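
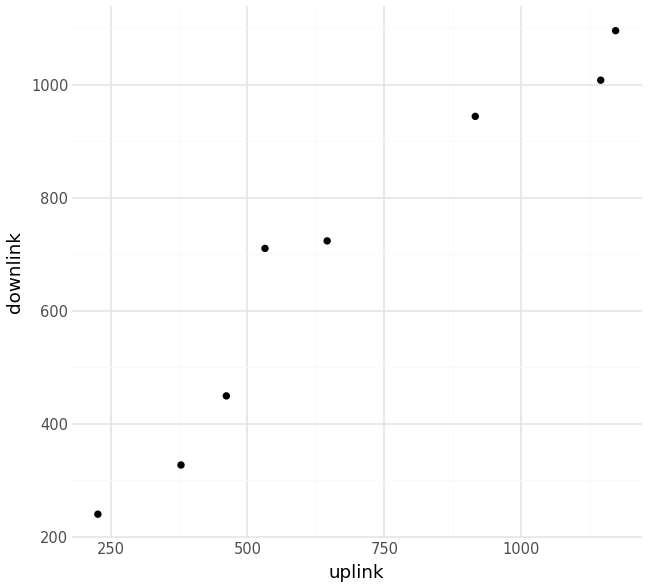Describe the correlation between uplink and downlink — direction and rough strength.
positive, strong

Points are positively correlated; strong (|r| ≈ 1.0).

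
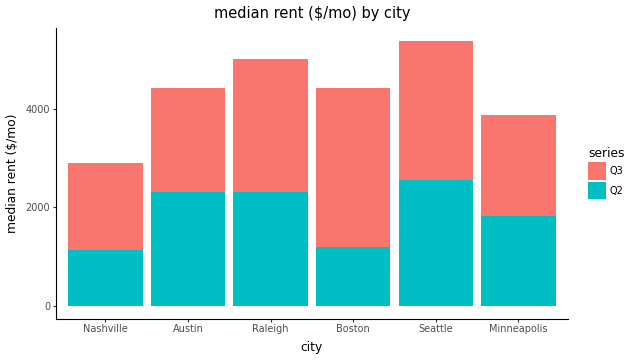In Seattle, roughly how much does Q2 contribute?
≈ 2500

Q2 top ≈ 2500, bottom ≈ 0; segment ≈ 2500.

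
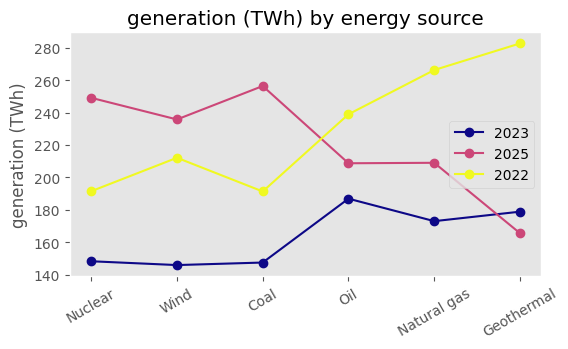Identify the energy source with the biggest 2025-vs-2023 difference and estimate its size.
Coal, ≈ 120 TWh

Coal: 2025 ≈ 260, 2023 ≈ 140 → gap ≈ 120. Next-largest (Nuclear) is only ≈ 100.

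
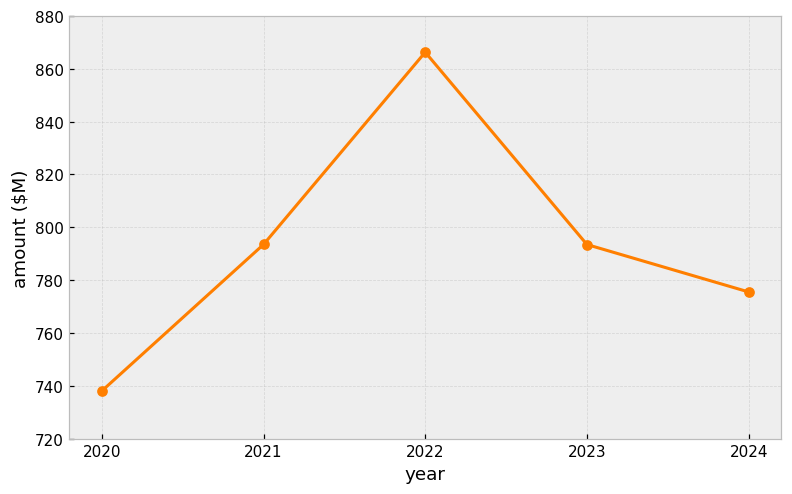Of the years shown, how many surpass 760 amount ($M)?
4

Above 760: 2021, 2022, 2023, 2024.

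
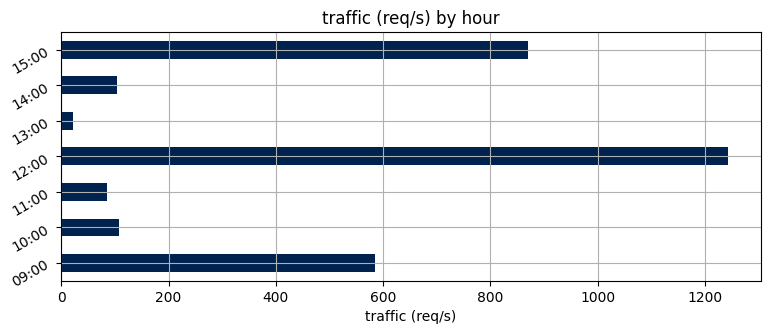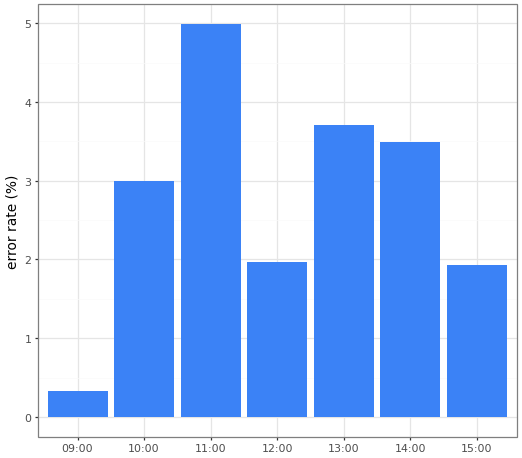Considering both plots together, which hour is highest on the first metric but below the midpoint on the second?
12:00

Chart 2 median error rate (%) ≈ 3; below-median hours: 09:00, 12:00, 15:00. Among those, 12:00 has the highest traffic (req/s) (≈ 1200).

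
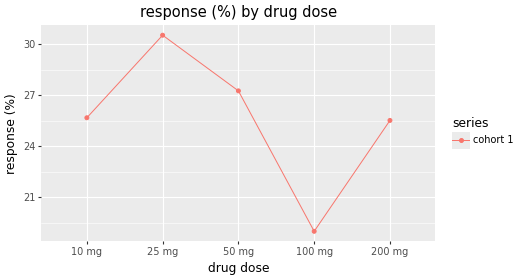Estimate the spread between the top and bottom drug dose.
Max 25 mg ≈ 31, min 100 mg ≈ 19; range ≈ 12.

≈ 12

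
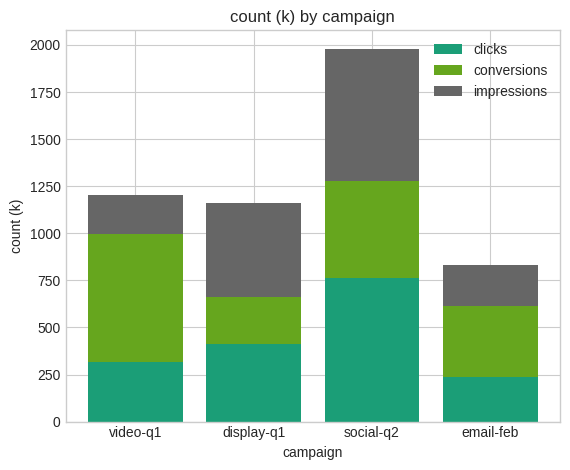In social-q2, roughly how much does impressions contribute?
≈ 800

impressions top ≈ 2000, bottom ≈ 1200; segment ≈ 800.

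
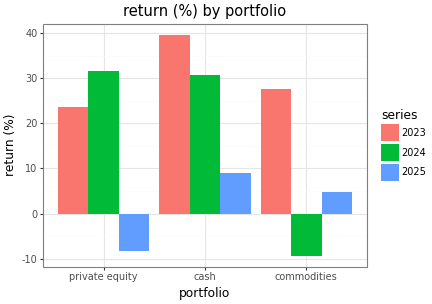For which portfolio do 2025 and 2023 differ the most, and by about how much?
private equity: 2025 ≈ -10, 2023 ≈ 25 → gap ≈ 35. Next-largest (cash) is only ≈ 30.

private equity, ≈ 35 %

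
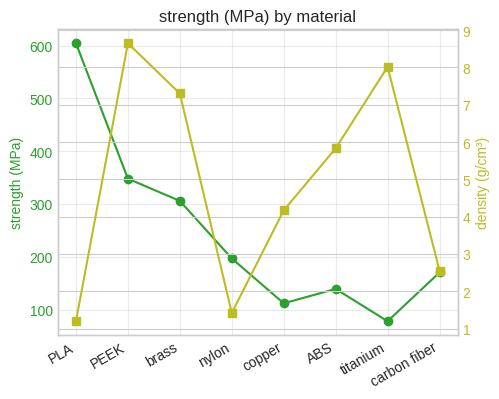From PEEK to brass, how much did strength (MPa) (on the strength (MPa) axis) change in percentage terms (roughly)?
PEEK ≈ 350, brass ≈ 300; (300 − 350) / 350 ≈ -14.3%.

≈ -14.3%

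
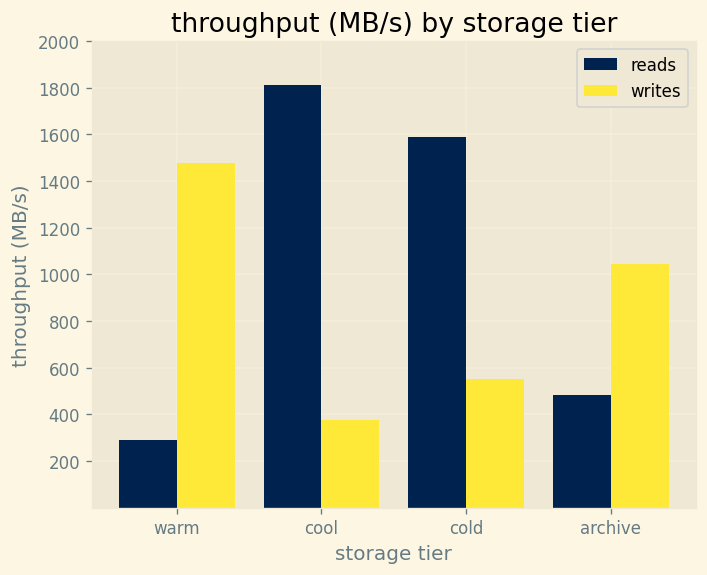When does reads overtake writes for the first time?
warm: reads ≈ 200 vs writes ≈ 1400 (not yet); cool: reads ≈ 1800 vs writes ≈ 400 (first crossover).

cool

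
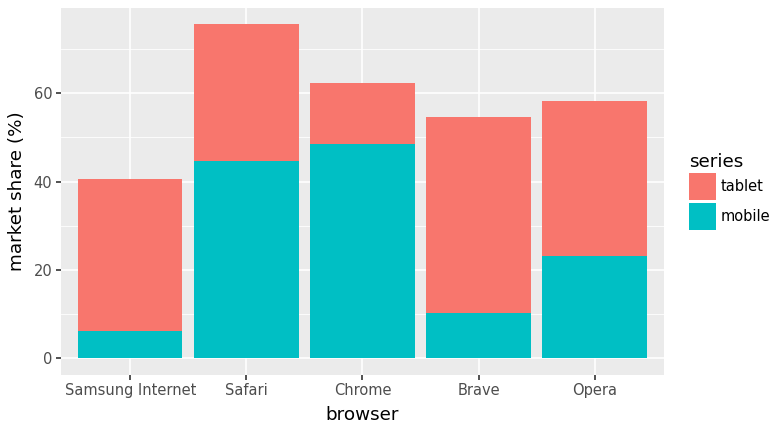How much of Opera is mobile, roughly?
≈ 20

mobile top ≈ 20, bottom ≈ 0; segment ≈ 20.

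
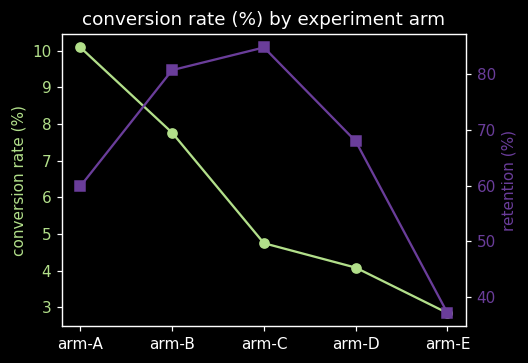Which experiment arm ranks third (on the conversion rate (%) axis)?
arm-C

Top 4 (on the conversion rate (%) axis): arm-A ≈ 10, arm-B ≈ 8, arm-C ≈ 5, arm-D ≈ 4.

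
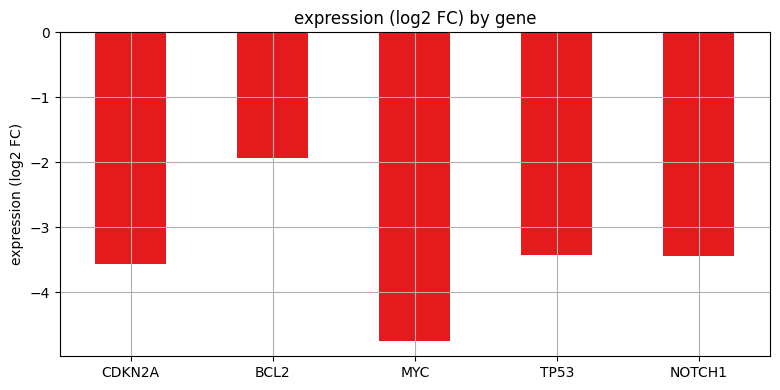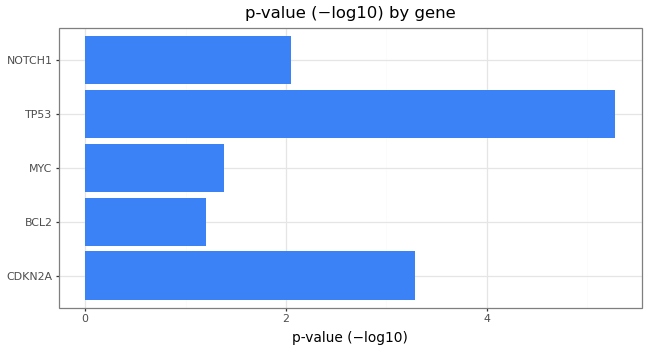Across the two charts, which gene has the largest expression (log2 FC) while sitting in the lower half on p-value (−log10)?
Chart 2 median p-value (−log10) ≈ 2; below-median genes: BCL2, MYC. Among those, BCL2 has the highest expression (log2 FC) (≈ -2).

BCL2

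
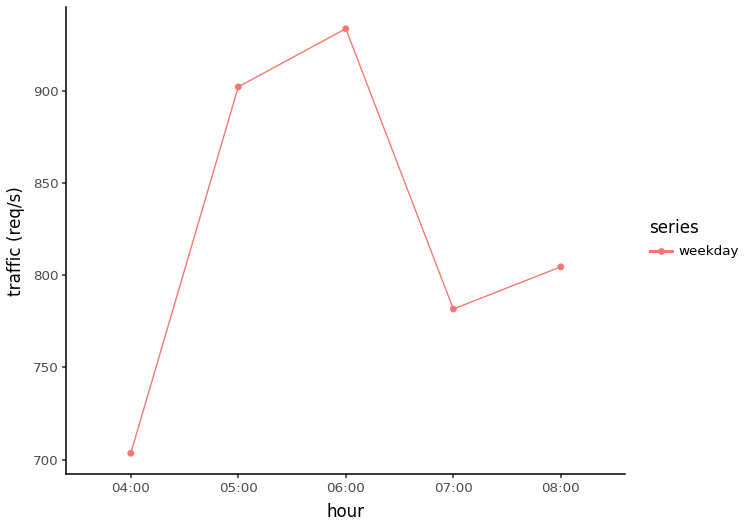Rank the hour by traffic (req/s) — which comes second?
Top 3: 06:00 ≈ 940, 05:00 ≈ 900, 08:00 ≈ 800.

05:00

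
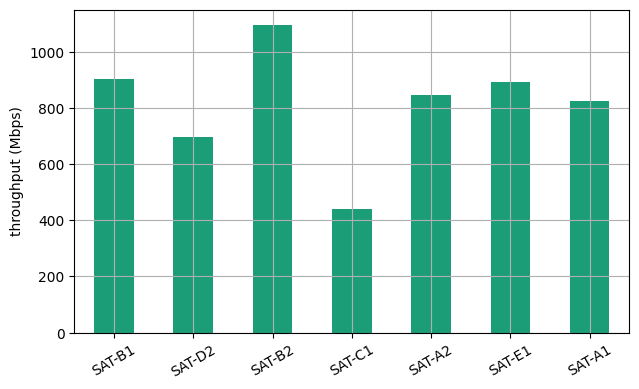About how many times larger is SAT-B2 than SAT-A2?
SAT-B2 ≈ 1100, SAT-A2 ≈ 800; 1100/800 ≈ 1.38.

≈ 1.38×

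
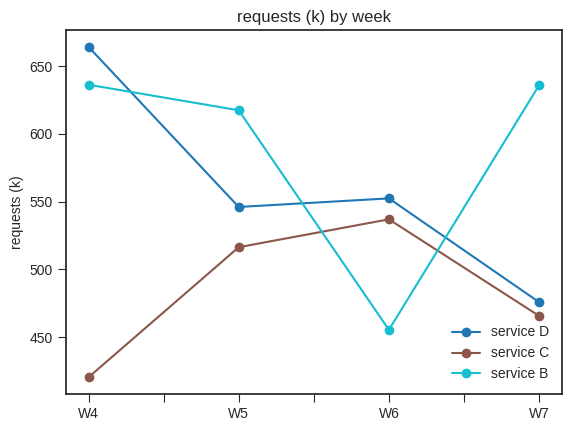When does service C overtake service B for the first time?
W6

W5: service C ≈ 525 vs service B ≈ 625 (not yet); W6: service C ≈ 525 vs service B ≈ 450 (first crossover).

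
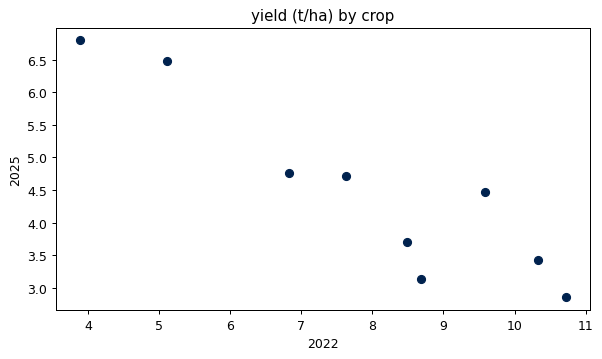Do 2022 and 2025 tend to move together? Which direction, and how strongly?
negative, strong

Points are negatively correlated; strong (|r| ≈ 0.9).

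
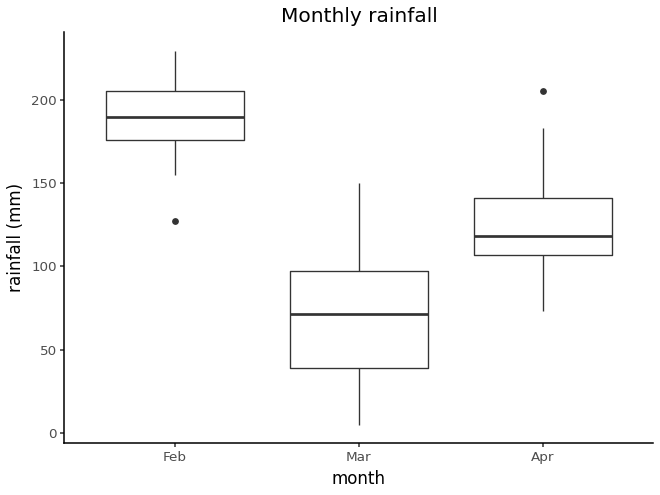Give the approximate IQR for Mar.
≈ 60

Q3 ≈ 100, Q1 ≈ 40; IQR ≈ 60.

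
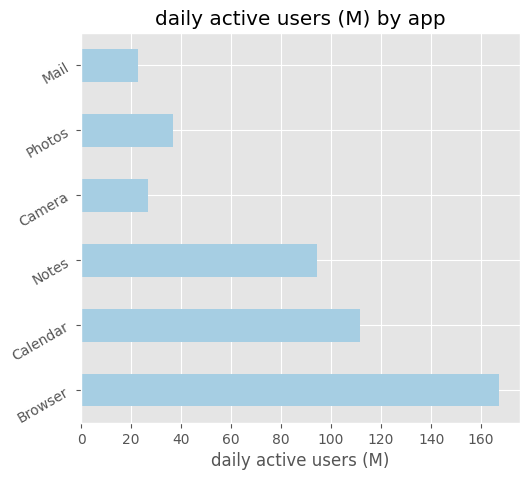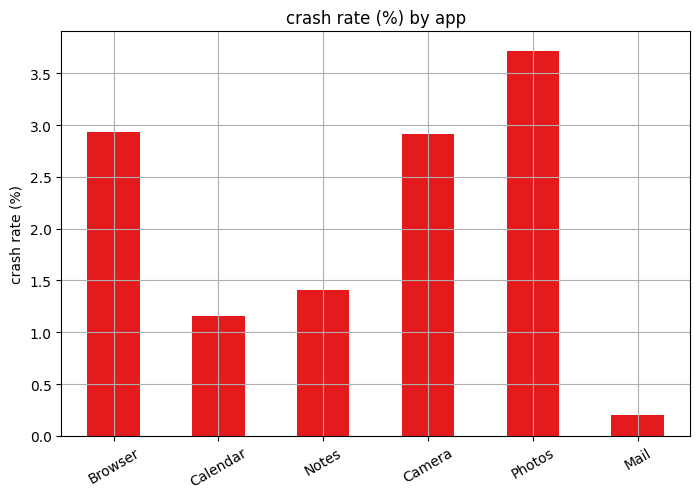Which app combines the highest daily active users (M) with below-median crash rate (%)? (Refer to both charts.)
Calendar

Chart 2 median crash rate (%) ≈ 2; below-median apps: Calendar, Notes, Mail. Among those, Calendar has the highest daily active users (M) (≈ 120).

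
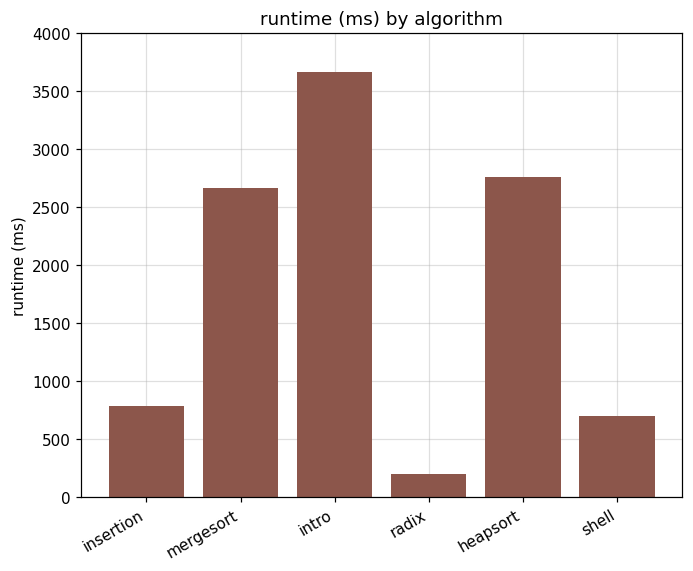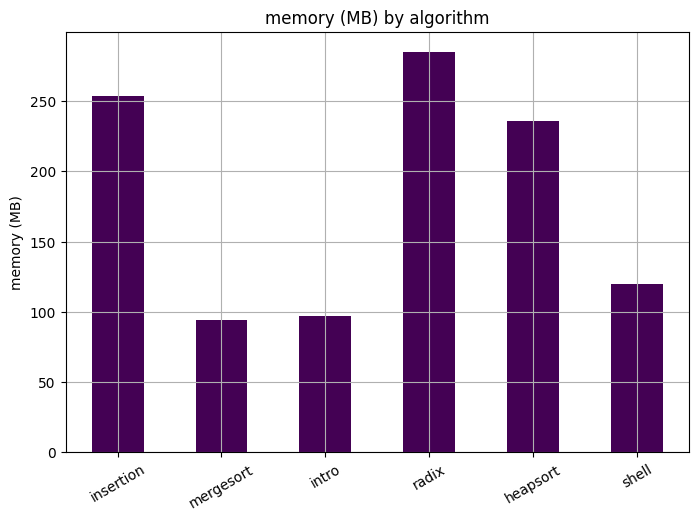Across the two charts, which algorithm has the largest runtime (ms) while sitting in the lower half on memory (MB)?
intro

Chart 2 median memory (MB) ≈ 200; below-median algorithms: mergesort, intro, shell. Among those, intro has the highest runtime (ms) (≈ 3500).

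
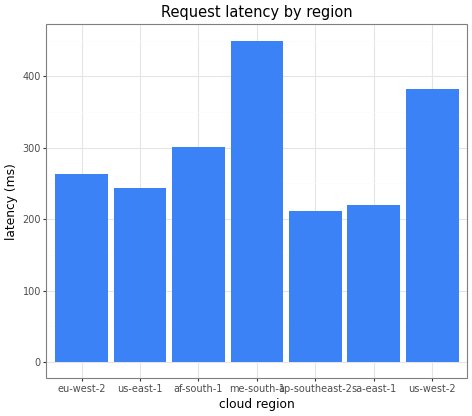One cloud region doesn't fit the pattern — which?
me-south-1 ≈ 450; the rest sit between ≈ 200 and ≈ 400.

me-south-1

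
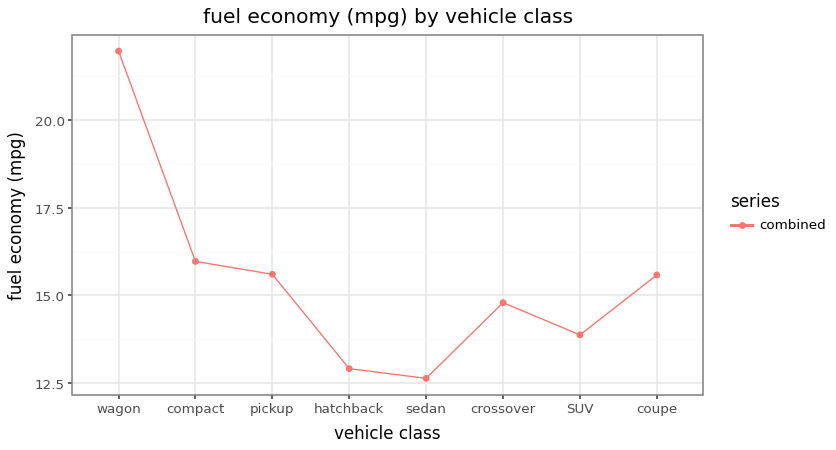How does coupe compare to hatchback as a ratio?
coupe ≈ 16, hatchback ≈ 13; 16/13 ≈ 1.23.

≈ 1.23×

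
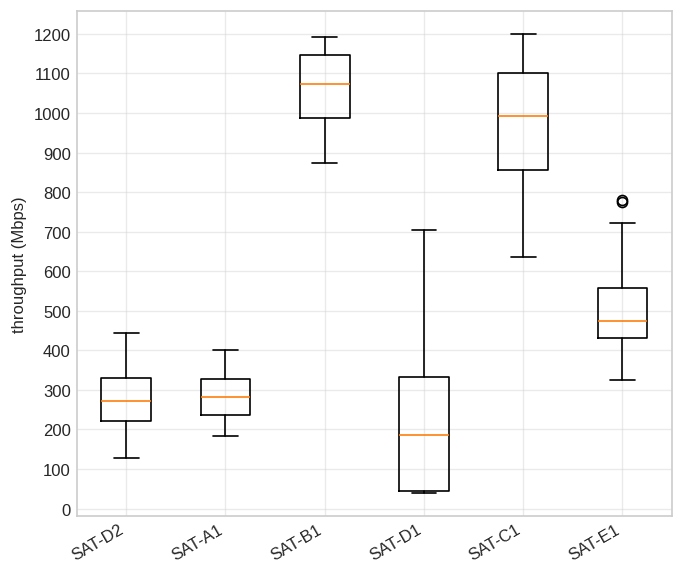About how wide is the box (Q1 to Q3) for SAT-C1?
≈ 200

Q3 ≈ 1100, Q1 ≈ 900; IQR ≈ 200.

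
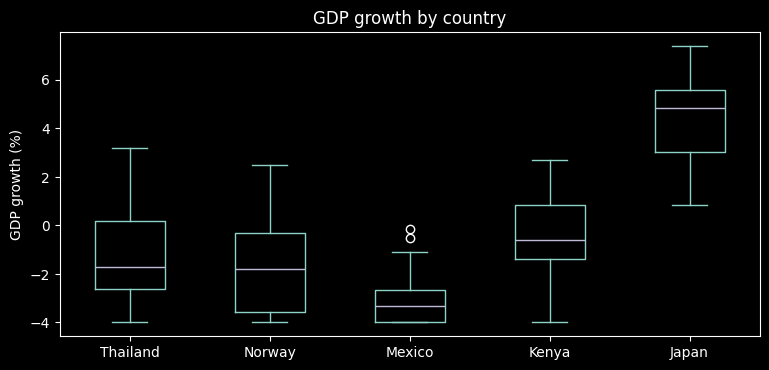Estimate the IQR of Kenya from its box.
Q3 ≈ 1, Q1 ≈ -1; IQR ≈ 2.

≈ 2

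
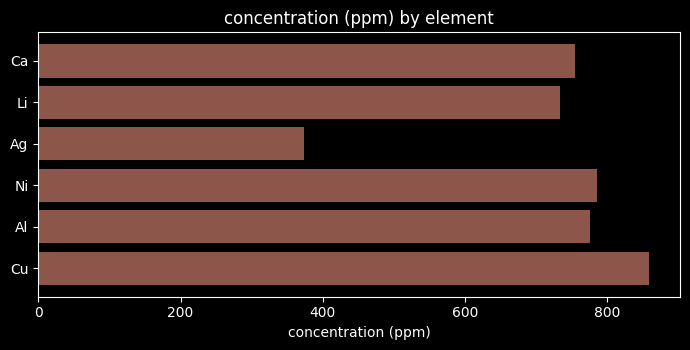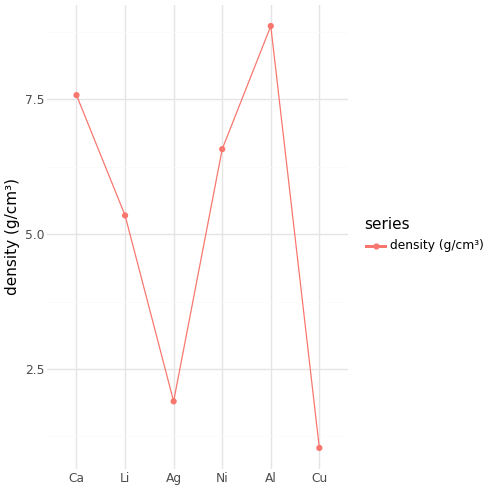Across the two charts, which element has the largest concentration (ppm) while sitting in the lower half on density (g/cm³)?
Cu

Chart 2 median density (g/cm³) ≈ 6; below-median elements: Li, Ag, Cu. Among those, Cu has the highest concentration (ppm) (≈ 900).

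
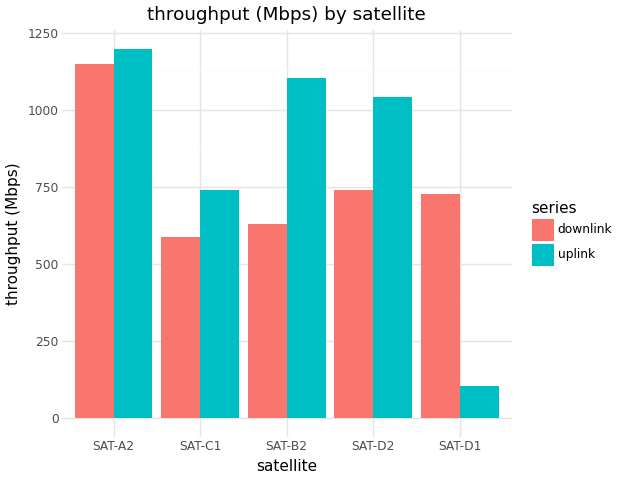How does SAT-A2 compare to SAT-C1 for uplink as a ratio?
SAT-A2 ≈ 1200, SAT-C1 ≈ 700; 1200/700 ≈ 1.71.

≈ 1.71×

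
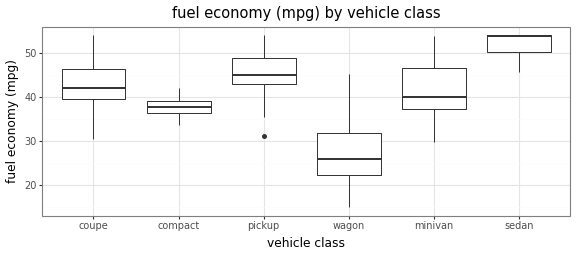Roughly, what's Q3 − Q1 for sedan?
≈ 4

Q3 ≈ 54, Q1 ≈ 50; IQR ≈ 4.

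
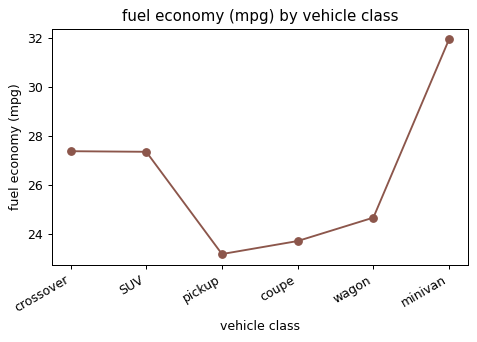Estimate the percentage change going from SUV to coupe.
SUV ≈ 27, coupe ≈ 24; (24 − 27) / 27 ≈ -11.1%.

≈ -11.1%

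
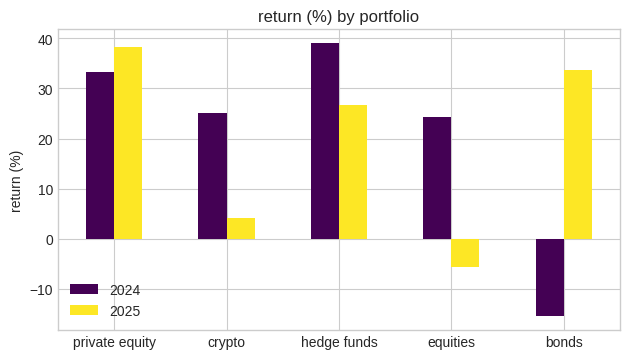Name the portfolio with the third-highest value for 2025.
Top 4 for 2025: private equity ≈ 40, bonds ≈ 35, hedge funds ≈ 25, crypto ≈ 5.

hedge funds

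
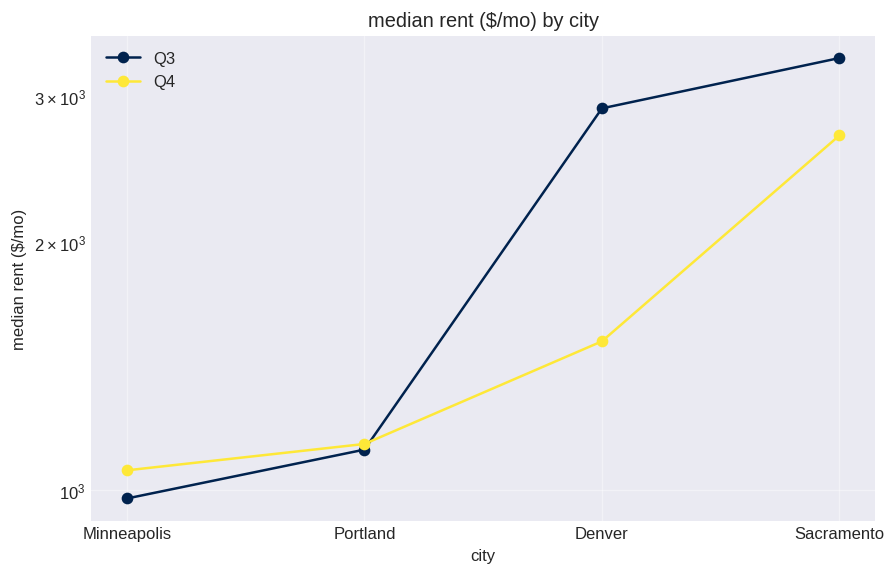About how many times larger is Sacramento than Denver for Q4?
Sacramento ≈ 2600, Denver ≈ 1600; 2600/1600 ≈ 1.62.

≈ 1.62×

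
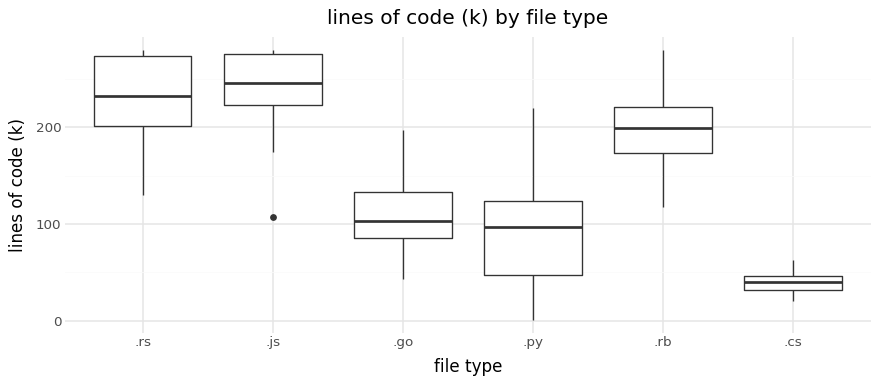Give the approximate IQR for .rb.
Q3 ≈ 220, Q1 ≈ 180; IQR ≈ 40.

≈ 40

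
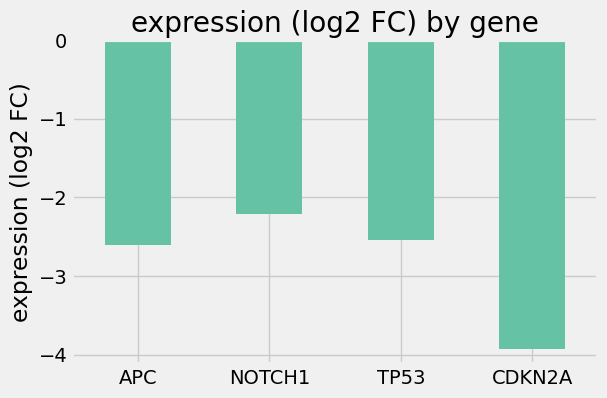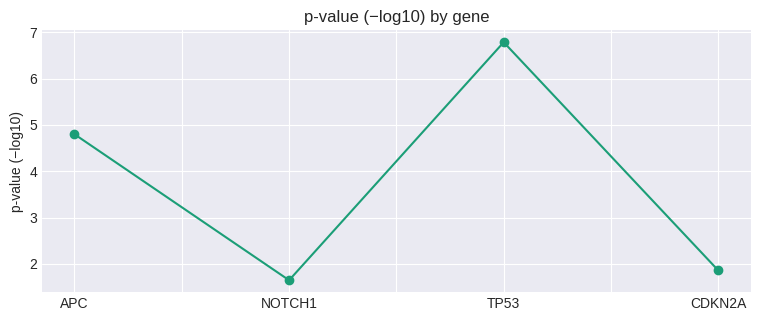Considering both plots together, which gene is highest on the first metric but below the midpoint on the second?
NOTCH1

Chart 2 median p-value (−log10) ≈ 3; below-median genes: NOTCH1, CDKN2A. Among those, NOTCH1 has the highest expression (log2 FC) (≈ -2).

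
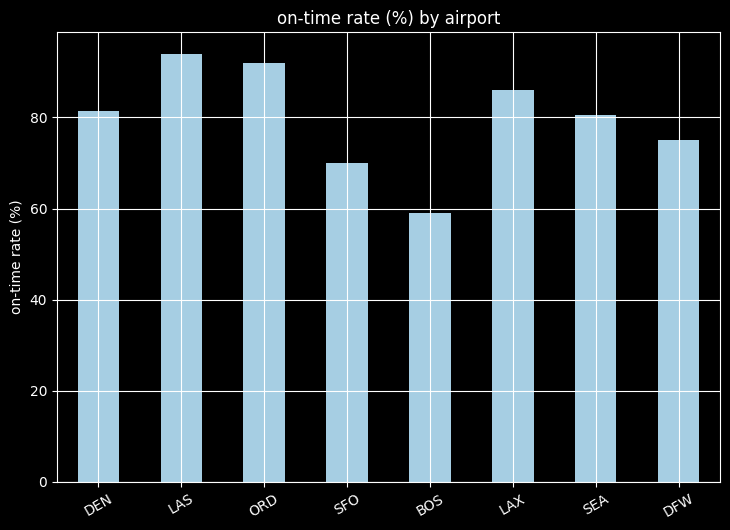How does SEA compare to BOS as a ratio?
≈ 1.33×

SEA ≈ 80, BOS ≈ 60; 80/60 ≈ 1.33.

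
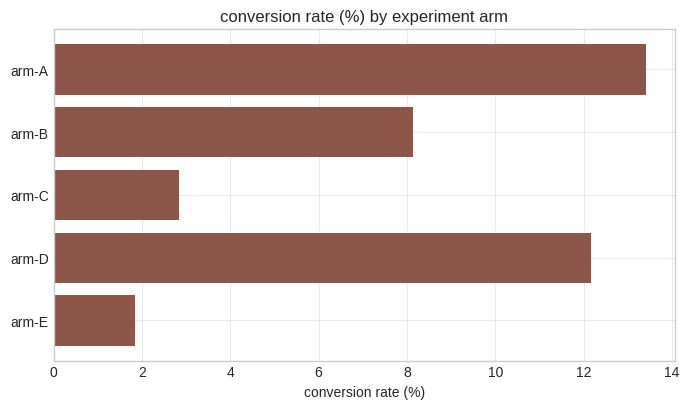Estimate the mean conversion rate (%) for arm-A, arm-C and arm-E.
≈ 6

(14 + 2 + 2) / 3 ≈ 6.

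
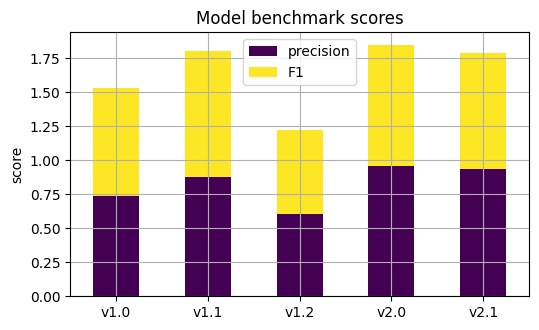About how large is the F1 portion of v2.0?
F1 top ≈ 1.8, bottom ≈ 1.0; segment ≈ 0.8.

≈ 0.8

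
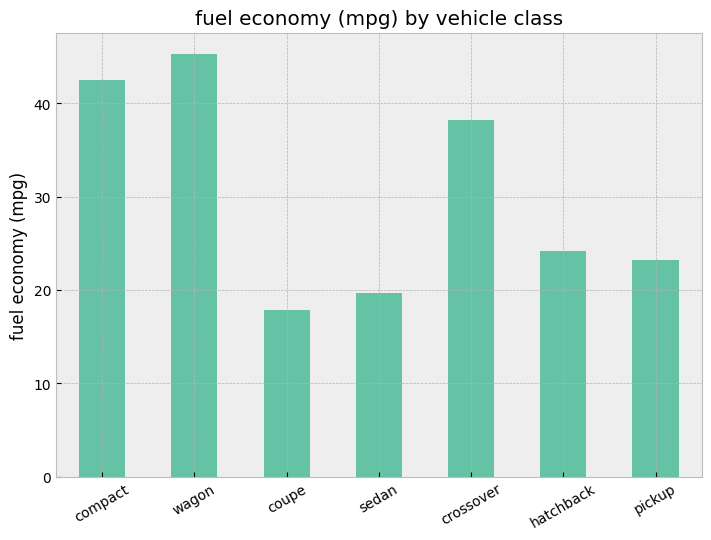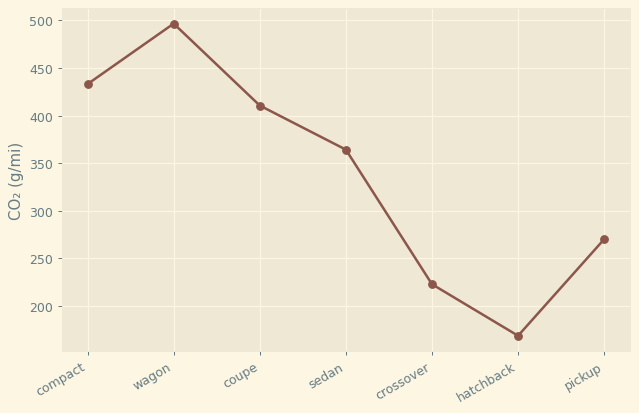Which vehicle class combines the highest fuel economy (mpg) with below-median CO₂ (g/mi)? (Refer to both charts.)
Chart 2 median CO₂ (g/mi) ≈ 350; below-median vehicle classes: crossover, hatchback, pickup. Among those, crossover has the highest fuel economy (mpg) (≈ 40).

crossover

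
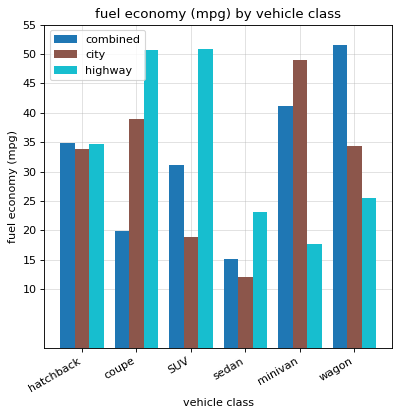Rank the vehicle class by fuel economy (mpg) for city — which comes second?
Top 3 for city: minivan ≈ 50, coupe ≈ 40, wagon ≈ 35.

coupe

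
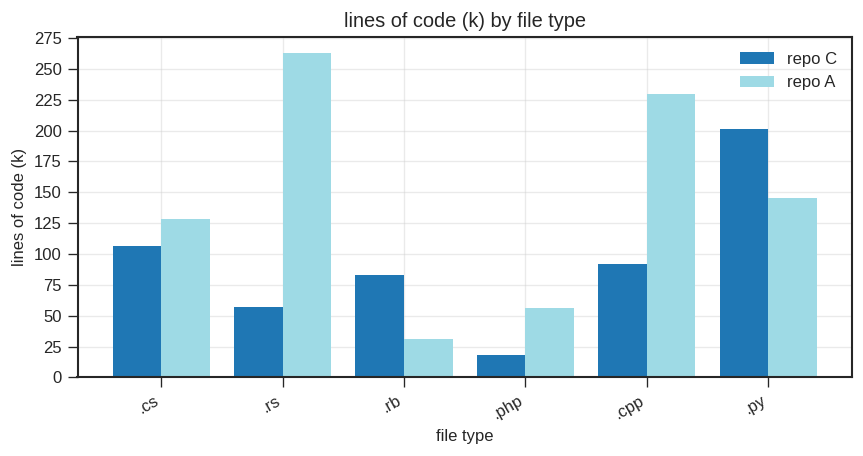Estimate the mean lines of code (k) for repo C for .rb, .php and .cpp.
≈ 67

(75 + 25 + 100) / 3 ≈ 67.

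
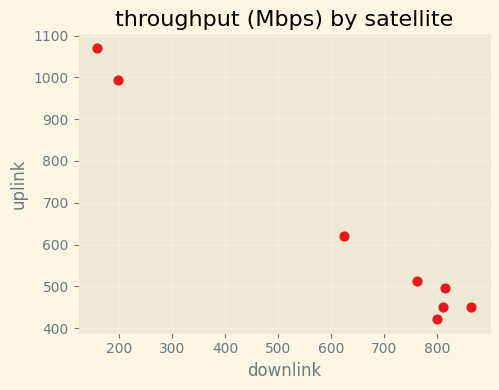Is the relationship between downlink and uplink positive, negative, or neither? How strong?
negative, strong

Points are negatively correlated; strong (|r| ≈ 1.0).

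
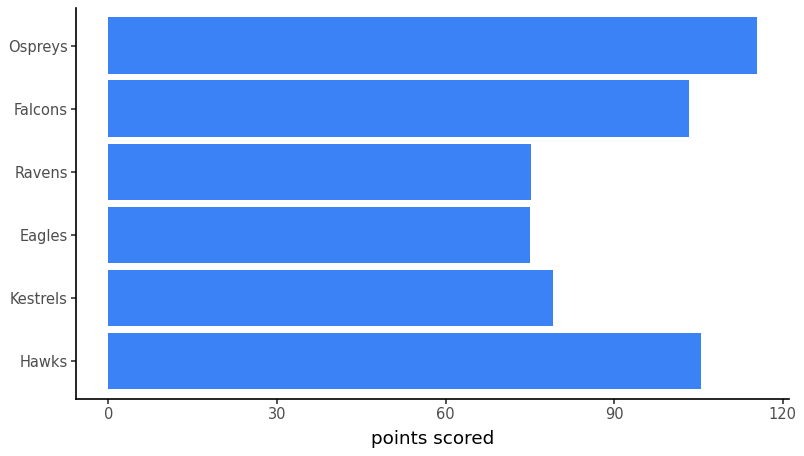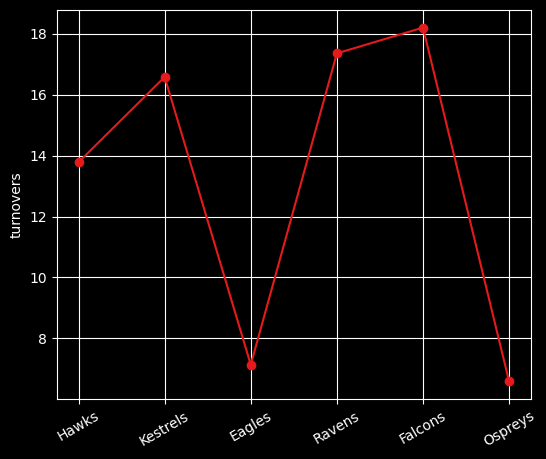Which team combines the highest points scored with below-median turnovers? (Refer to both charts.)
Chart 2 median turnovers ≈ 16; below-median teams: Hawks, Eagles, Ospreys. Among those, Ospreys has the highest points scored (≈ 120).

Ospreys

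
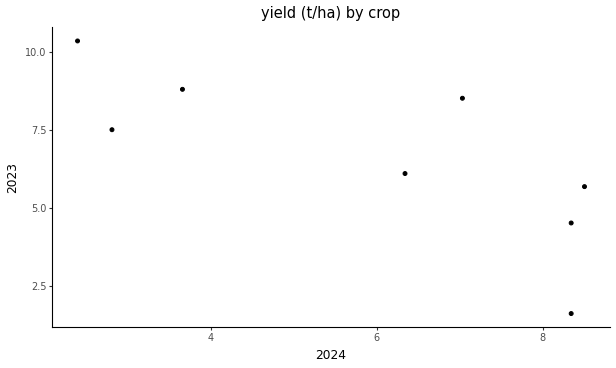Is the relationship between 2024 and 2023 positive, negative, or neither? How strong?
negative, strong

Points are negatively correlated; strong (|r| ≈ 0.8).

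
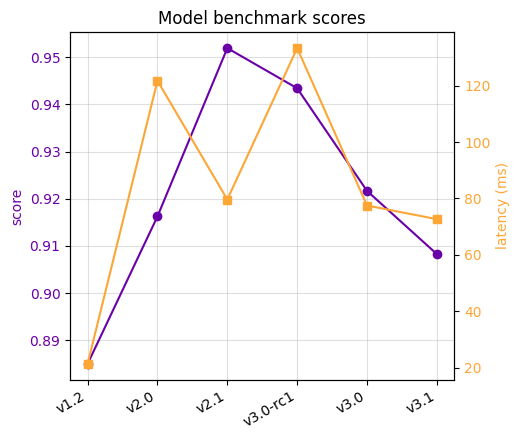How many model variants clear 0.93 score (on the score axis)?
Above 0.93: v2.1, v3.0-rc1.

2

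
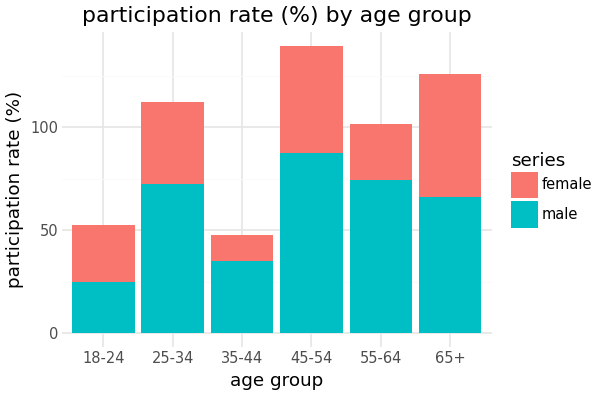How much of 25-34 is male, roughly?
≈ 80

male top ≈ 80, bottom ≈ 0; segment ≈ 80.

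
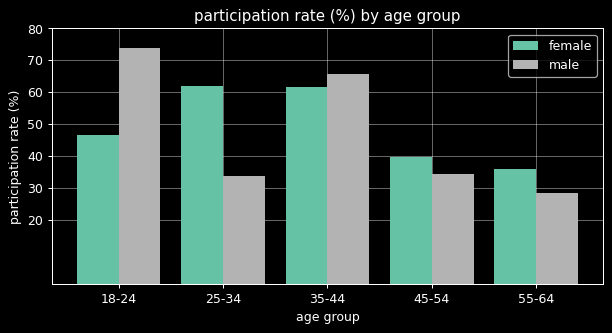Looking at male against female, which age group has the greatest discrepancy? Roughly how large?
25-34: male ≈ 30, female ≈ 60 → gap ≈ 30. Next-largest (18-24) is only ≈ 20.

25-34, ≈ 30 %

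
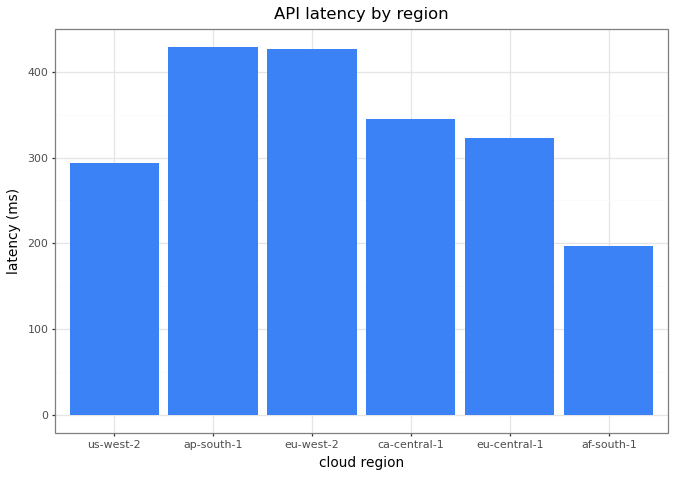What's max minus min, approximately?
Max ap-south-1 ≈ 450, min af-south-1 ≈ 200; range ≈ 250.

≈ 250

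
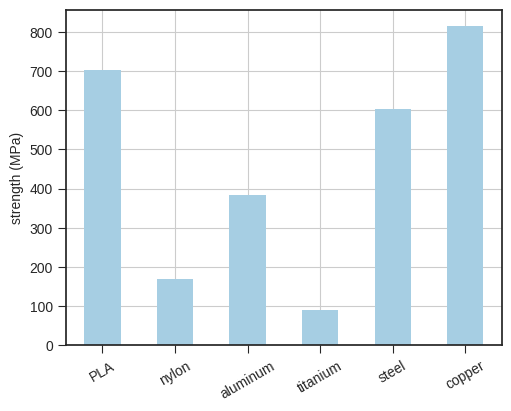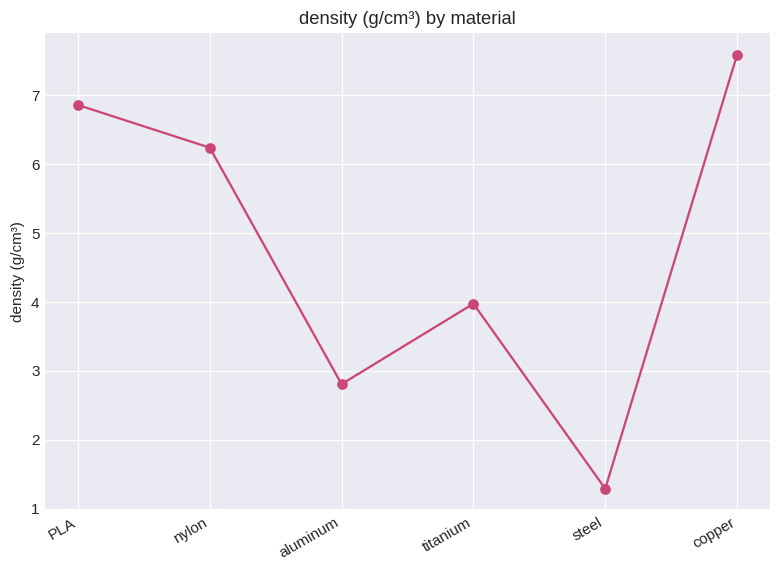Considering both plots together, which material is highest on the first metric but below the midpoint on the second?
Chart 2 median density (g/cm³) ≈ 5; below-median materials: aluminum, titanium, steel. Among those, steel has the highest strength (MPa) (≈ 600).

steel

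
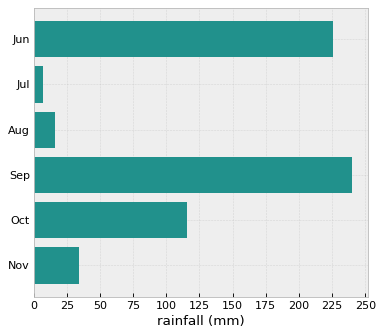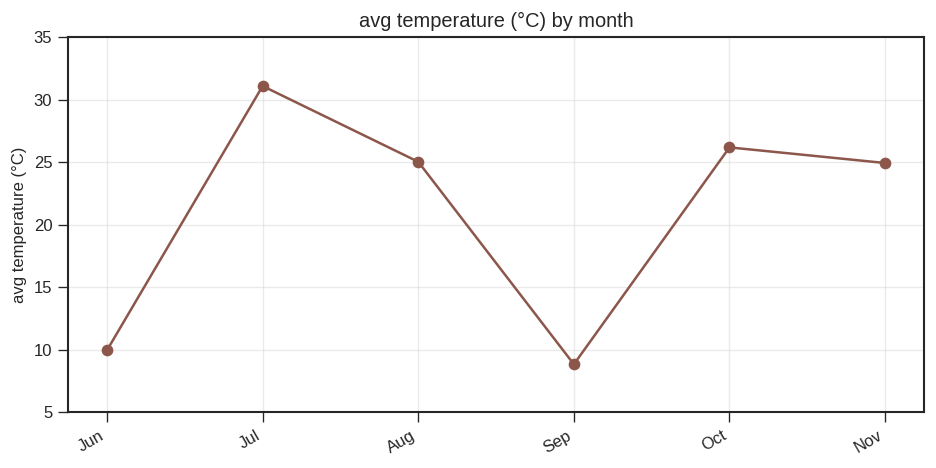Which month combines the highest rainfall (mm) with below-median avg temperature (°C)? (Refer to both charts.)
Chart 2 median avg temperature (°C) ≈ 25; below-median months: Jun, Sep, Nov. Among those, Sep has the highest rainfall (mm) (≈ 250).

Sep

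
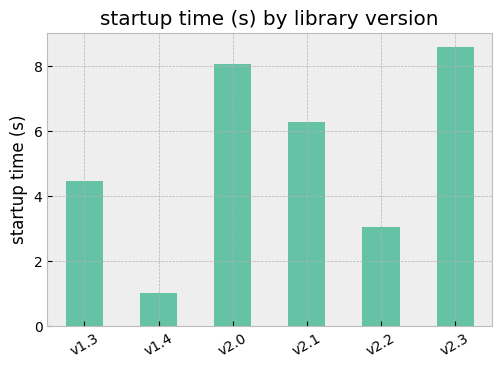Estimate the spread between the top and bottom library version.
Max v2.3 ≈ 9, min v1.4 ≈ 1; range ≈ 8.

≈ 8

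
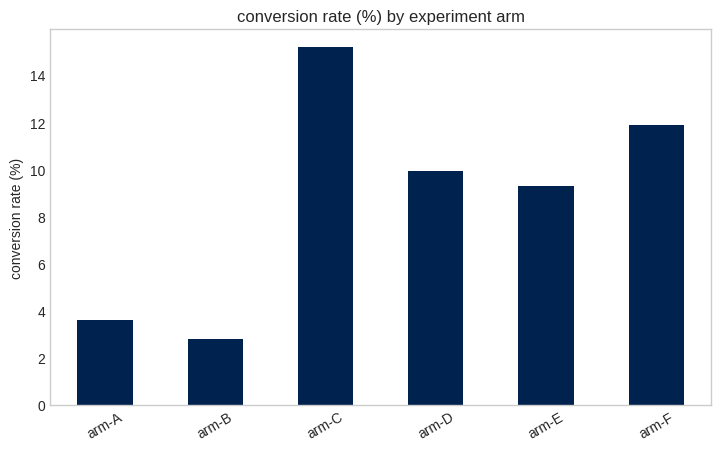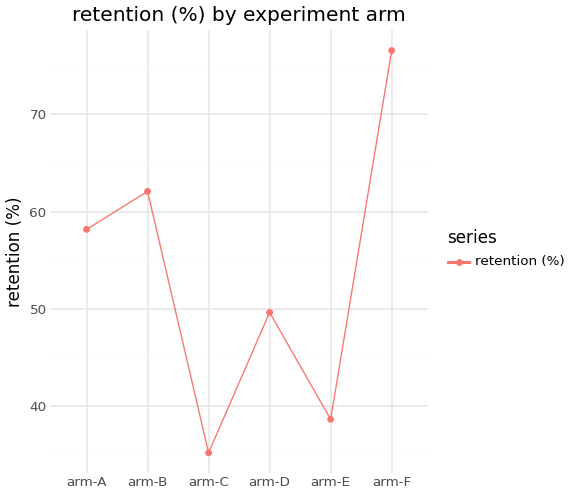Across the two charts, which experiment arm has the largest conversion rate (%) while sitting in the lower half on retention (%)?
Chart 2 median retention (%) ≈ 50; below-median experiment arms: arm-C, arm-D, arm-E. Among those, arm-C has the highest conversion rate (%) (≈ 16).

arm-C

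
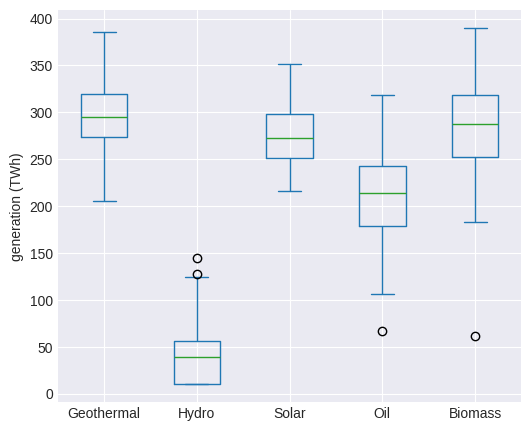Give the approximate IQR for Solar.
Q3 ≈ 300, Q1 ≈ 250; IQR ≈ 50.

≈ 50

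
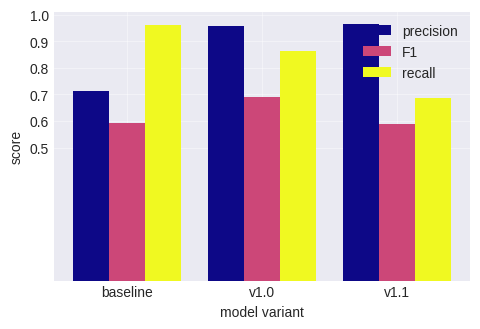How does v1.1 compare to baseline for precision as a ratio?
≈ 1.43×

v1.1 ≈ 1.0, baseline ≈ 0.7; 1.0/0.7 ≈ 1.43.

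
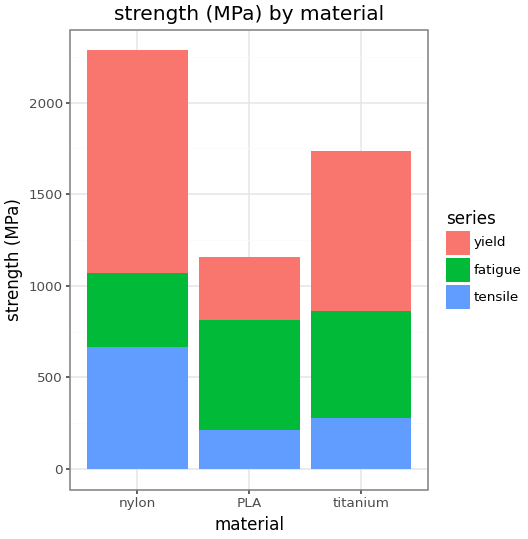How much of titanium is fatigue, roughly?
≈ 600

fatigue top ≈ 800, bottom ≈ 200; segment ≈ 600.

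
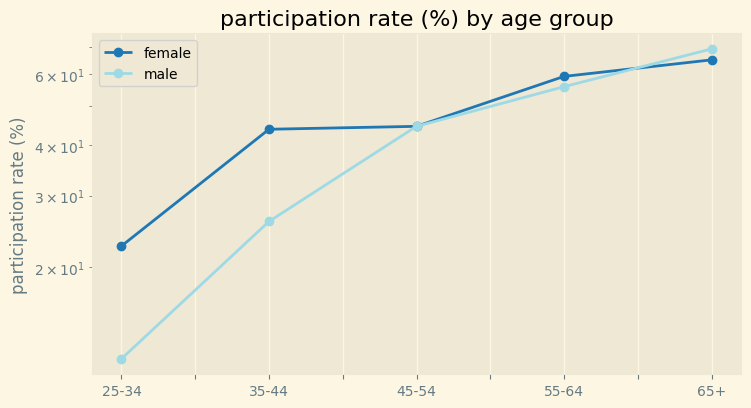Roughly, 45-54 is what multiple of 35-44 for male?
45-54 ≈ 45, 35-44 ≈ 25; 45/25 ≈ 1.8.

≈ 1.8×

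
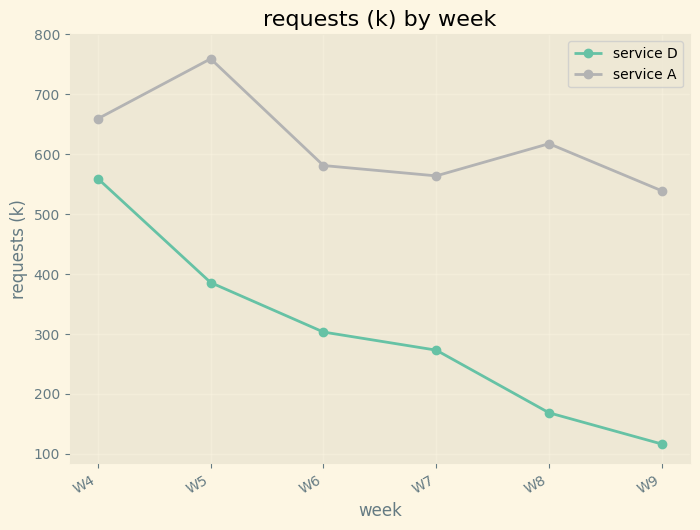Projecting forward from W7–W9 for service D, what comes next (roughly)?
≈ 0

Last three: 300, 200, 100 → slope ≈ -100/step → next ≈ 0.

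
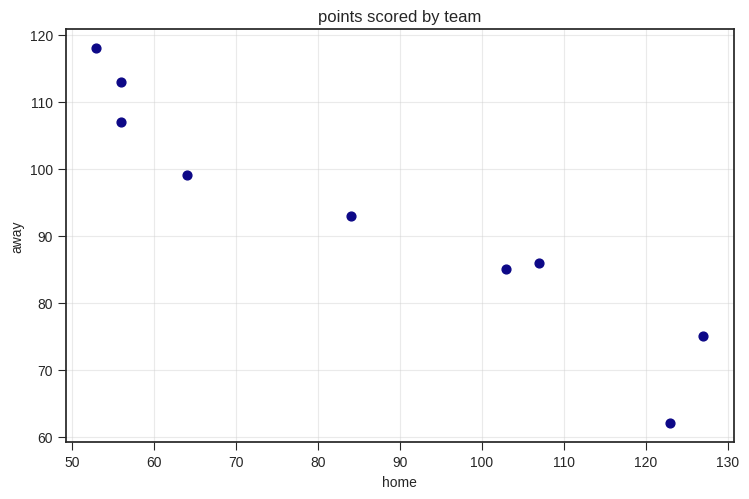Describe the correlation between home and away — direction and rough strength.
negative, strong

Points are negatively correlated; strong (|r| ≈ 1.0).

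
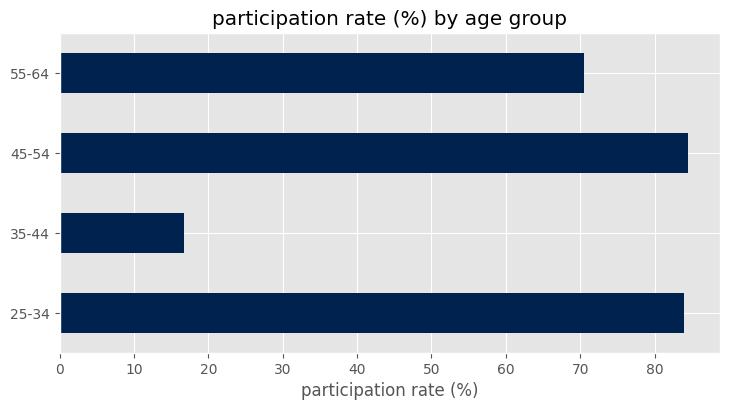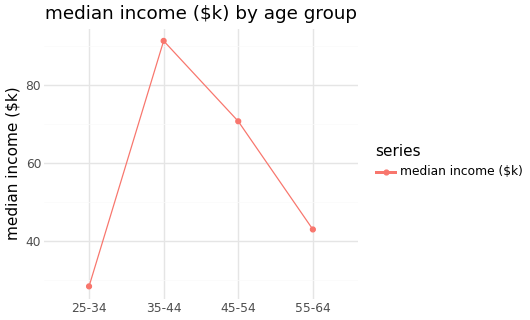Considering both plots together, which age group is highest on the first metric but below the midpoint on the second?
25-34

Chart 2 median median income ($k) ≈ 60; below-median age groups: 25-34, 55-64. Among those, 25-34 has the highest participation rate (%) (≈ 80).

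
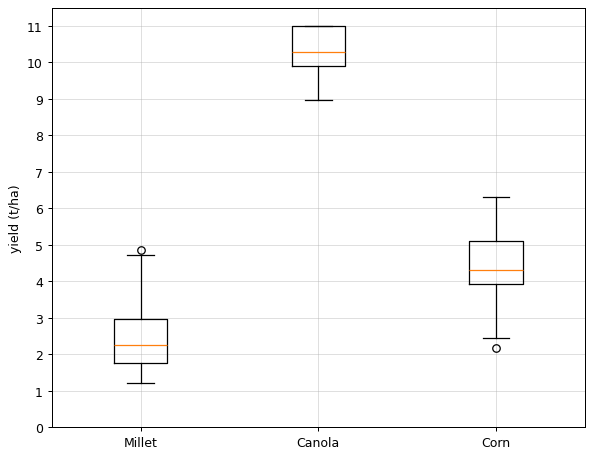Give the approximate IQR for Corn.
Q3 ≈ 5, Q1 ≈ 4; IQR ≈ 1.

≈ 1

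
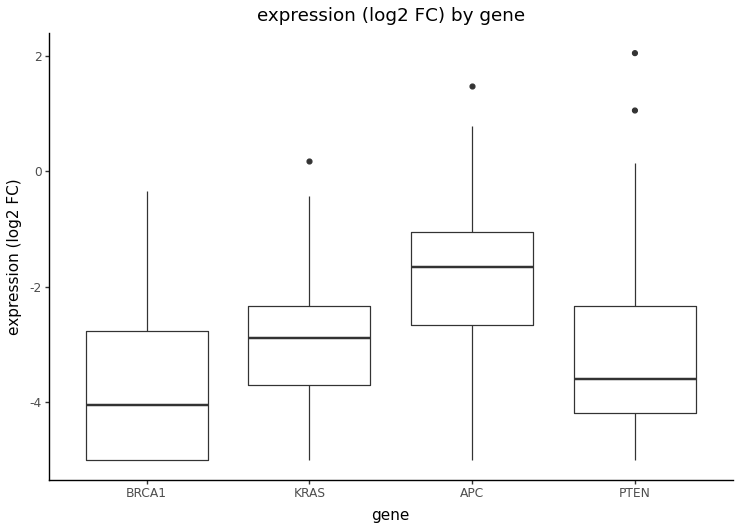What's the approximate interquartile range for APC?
≈ 1.6

Q3 ≈ -1.0, Q1 ≈ -2.6; IQR ≈ 1.6.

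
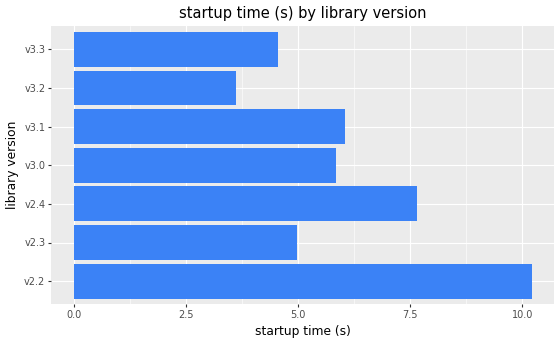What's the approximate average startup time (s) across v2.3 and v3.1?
(5 + 6) / 2 ≈ 6.

≈ 6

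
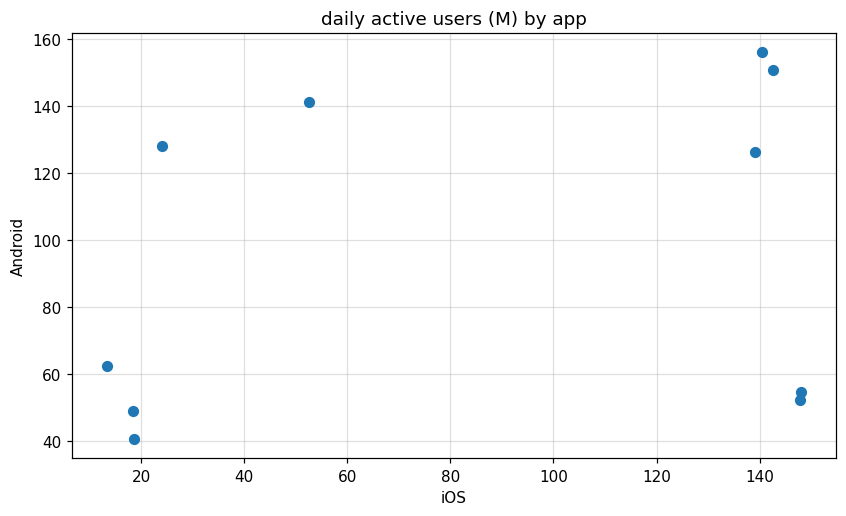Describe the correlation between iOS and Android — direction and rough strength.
Points are positively correlated; weak (|r| ≈ 0.3).

positive, weak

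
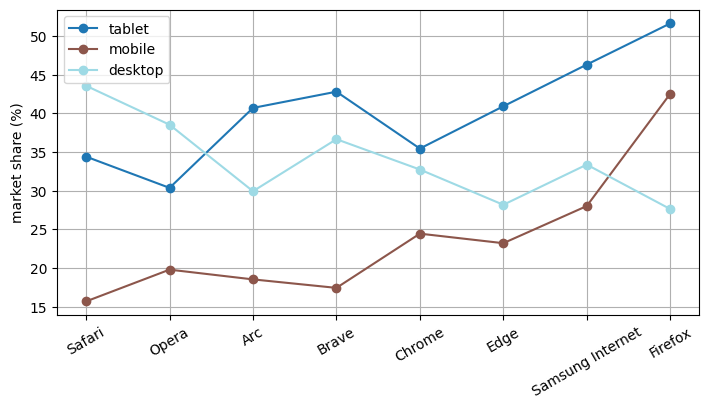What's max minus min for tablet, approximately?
≈ 20

Max Firefox ≈ 50, min Opera ≈ 30; range ≈ 20.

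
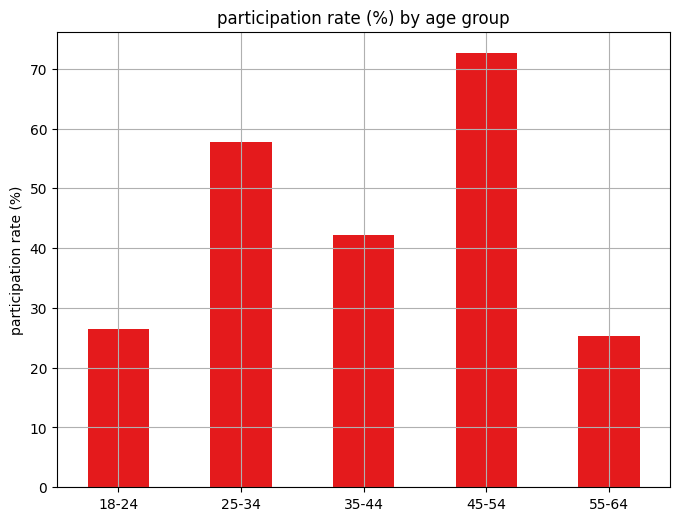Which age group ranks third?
35-44

Top 4: 45-54 ≈ 70, 25-34 ≈ 60, 35-44 ≈ 40, 18-24 ≈ 30.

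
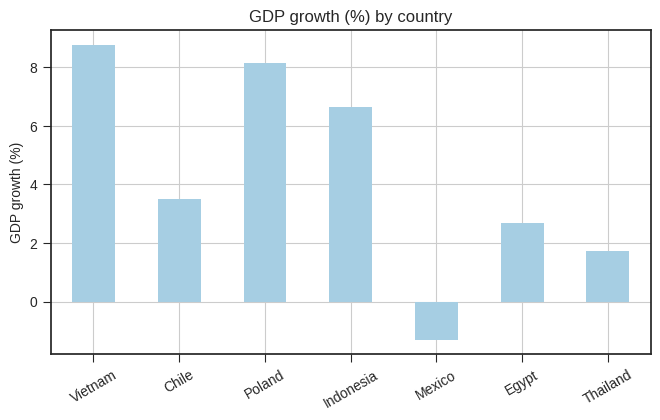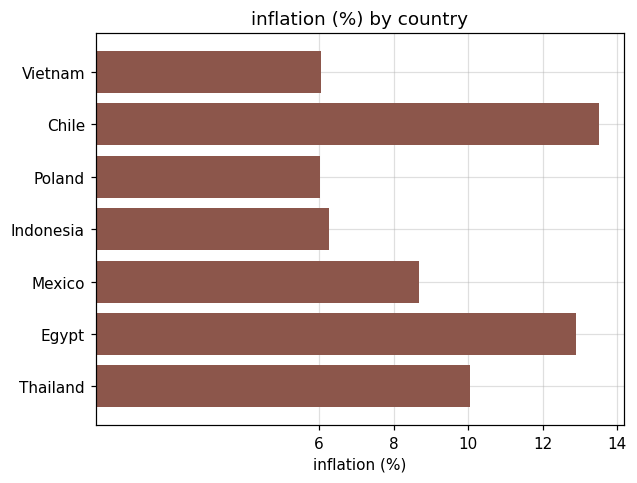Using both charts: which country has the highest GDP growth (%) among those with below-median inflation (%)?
Chart 2 median inflation (%) ≈ 8; below-median countries: Vietnam, Poland, Indonesia. Among those, Vietnam has the highest GDP growth (%) (≈ 9).

Vietnam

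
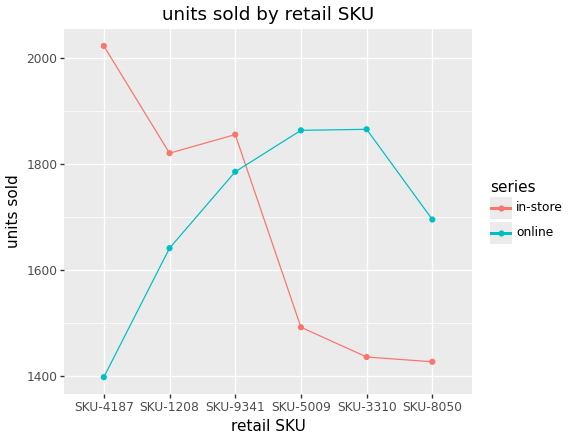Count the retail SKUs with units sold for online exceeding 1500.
5

Above 1500: SKU-1208, SKU-9341, SKU-5009, SKU-3310, SKU-8050.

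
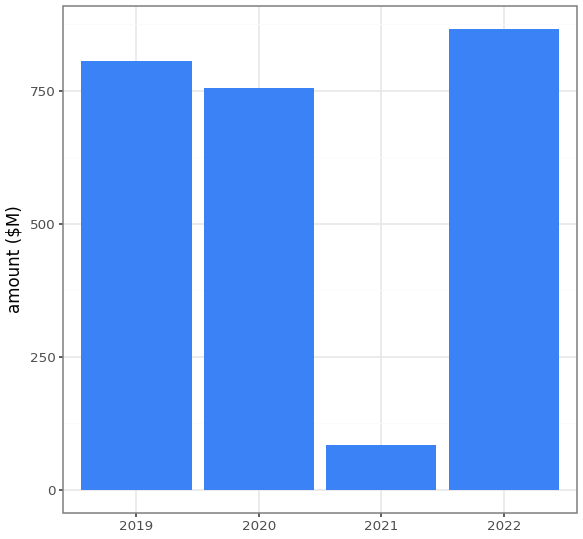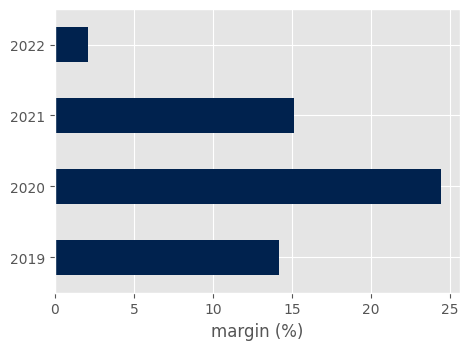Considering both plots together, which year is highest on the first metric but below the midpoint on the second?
Chart 2 median margin (%) ≈ 15; below-median years: 2019, 2022. Among those, 2022 has the highest amount ($M) (≈ 900).

2022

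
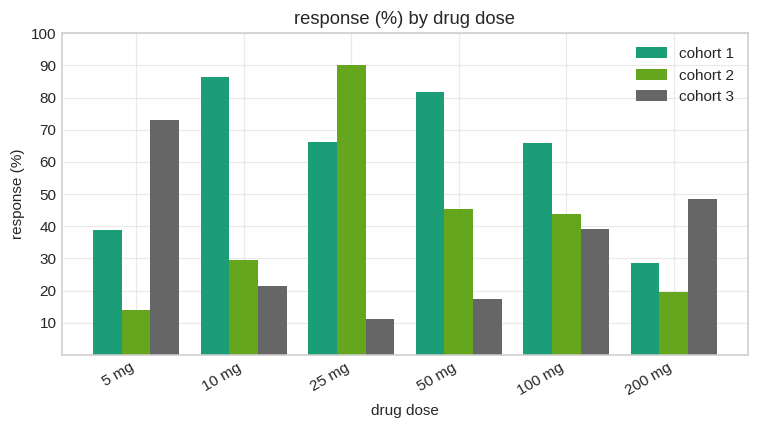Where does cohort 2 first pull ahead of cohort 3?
10 mg

5 mg: cohort 2 ≈ 10 vs cohort 3 ≈ 70 (not yet); 10 mg: cohort 2 ≈ 30 vs cohort 3 ≈ 20 (first crossover).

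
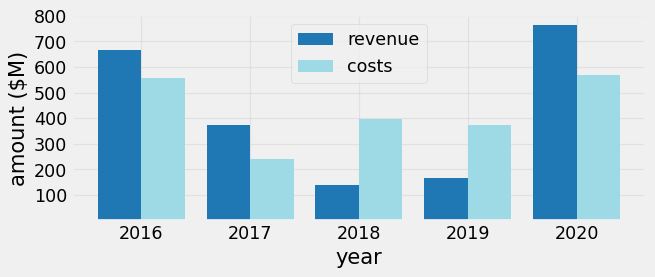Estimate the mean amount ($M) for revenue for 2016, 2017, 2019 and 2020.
(700 + 400 + 200 + 800) / 4 ≈ 525.

≈ 525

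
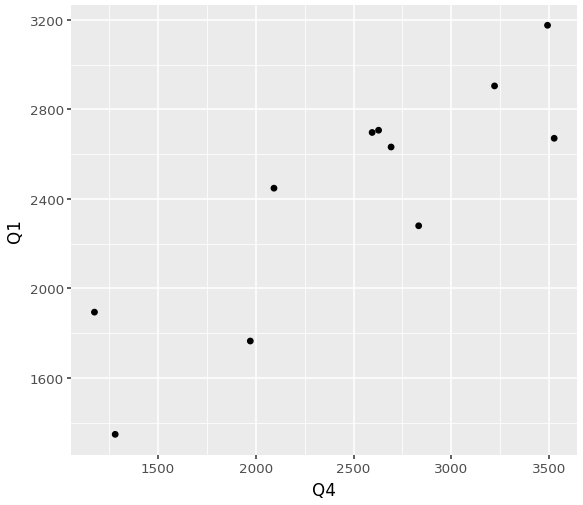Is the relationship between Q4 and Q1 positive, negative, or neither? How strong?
positive, strong

Points are positively correlated; strong (|r| ≈ 0.9).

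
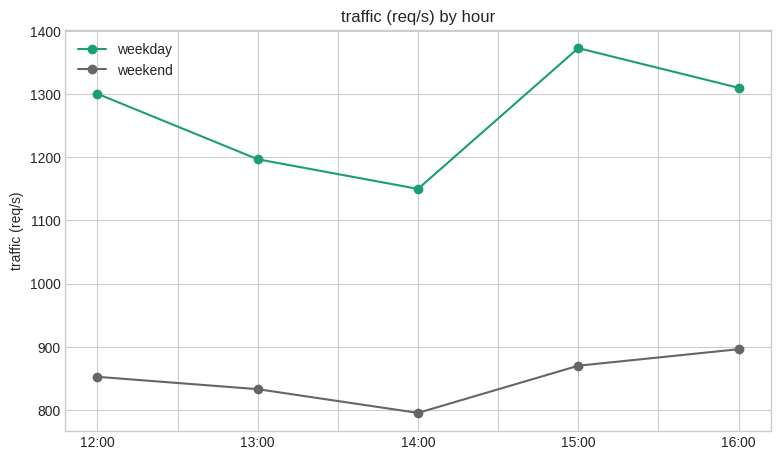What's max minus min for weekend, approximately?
≈ 100

Max 16:00 ≈ 900, min 14:00 ≈ 800; range ≈ 100.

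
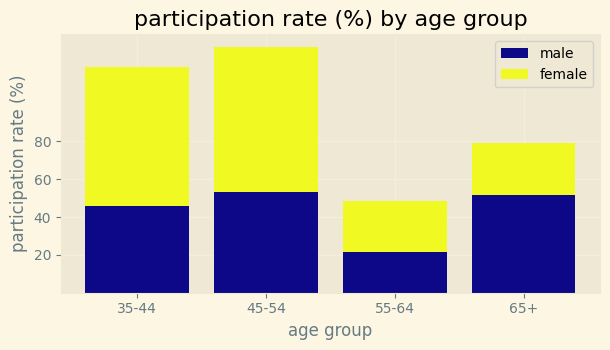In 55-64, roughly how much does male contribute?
male top ≈ 20, bottom ≈ 0; segment ≈ 20.

≈ 20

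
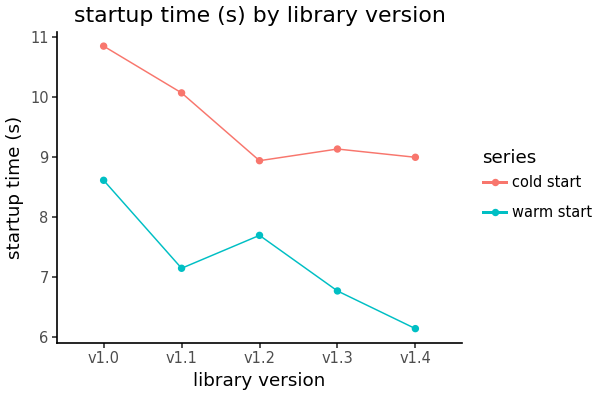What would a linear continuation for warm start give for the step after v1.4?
≈ 5.25

Last three: 7.5, 7.0, 6.0 → slope ≈ -0.75/step → next ≈ 5.25.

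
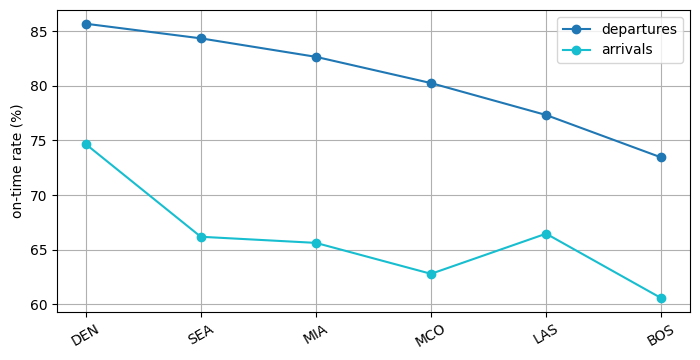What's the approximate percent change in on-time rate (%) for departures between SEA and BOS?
≈ -11.8%

SEA ≈ 85, BOS ≈ 75; (75 − 85) / 85 ≈ -11.8%.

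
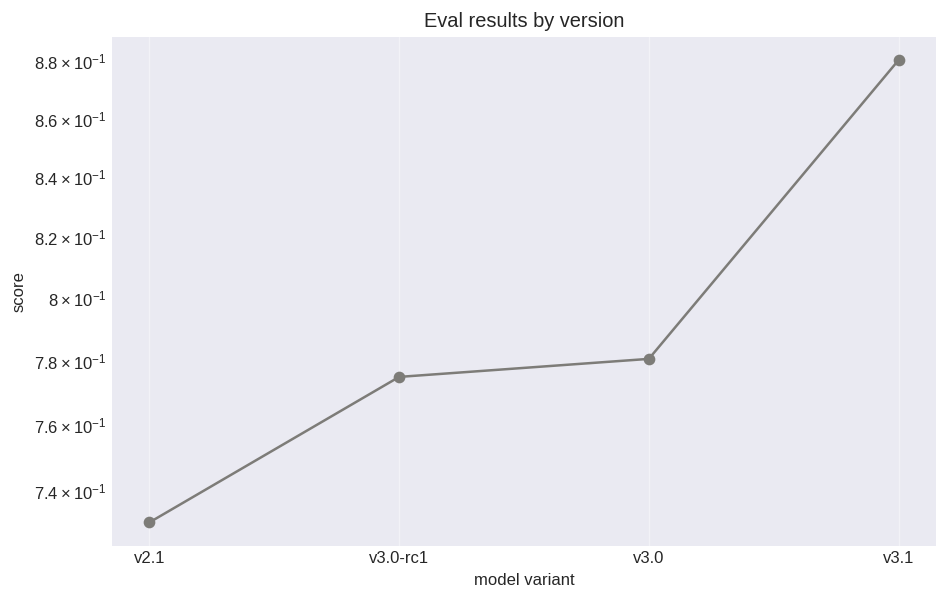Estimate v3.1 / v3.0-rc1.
≈ 1.13×

v3.1 ≈ 0.88, v3.0-rc1 ≈ 0.78; 0.88/0.78 ≈ 1.13.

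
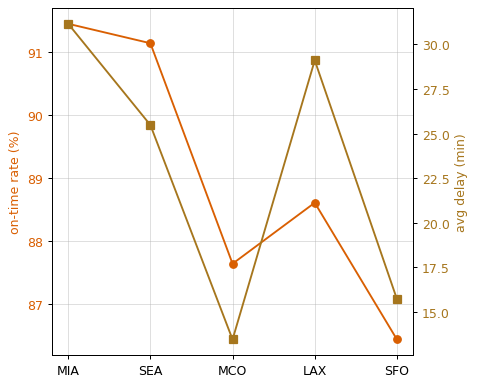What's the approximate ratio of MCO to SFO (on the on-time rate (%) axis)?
MCO ≈ 87.5, SFO ≈ 86.5; 87.5/86.5 ≈ 1.01.

≈ 1.01×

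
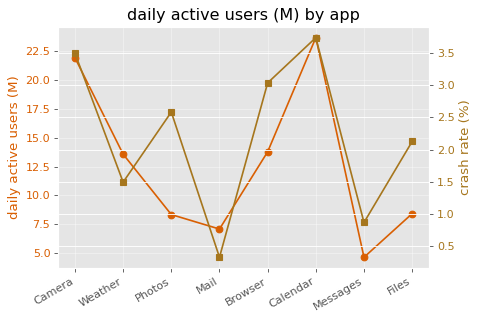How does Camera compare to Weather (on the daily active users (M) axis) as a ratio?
Camera ≈ 22, Weather ≈ 14; 22/14 ≈ 1.57.

≈ 1.57×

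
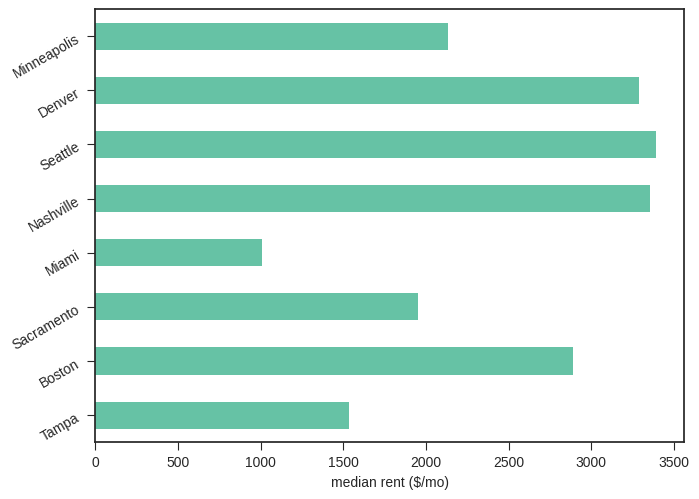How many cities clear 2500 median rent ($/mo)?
4

Above 2500: Boston, Nashville, Seattle, Denver.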